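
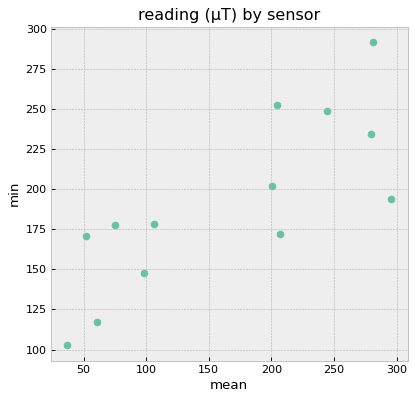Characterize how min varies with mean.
positive, strong

Points are positively correlated; strong (|r| ≈ 0.8).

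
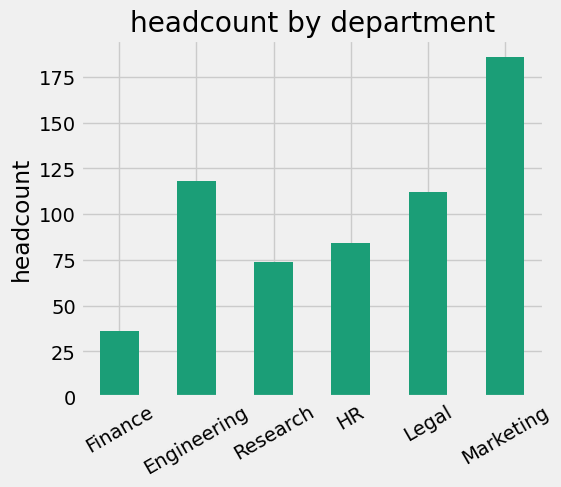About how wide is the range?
≈ 140

Max Marketing ≈ 180, min Finance ≈ 40; range ≈ 140.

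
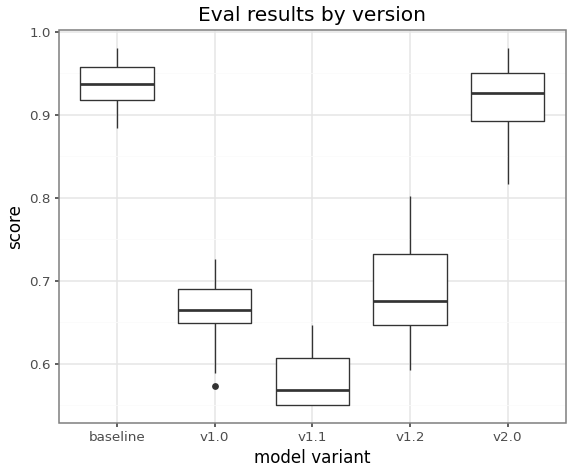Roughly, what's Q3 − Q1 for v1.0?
Q3 ≈ 0.70, Q1 ≈ 0.65; IQR ≈ 0.05.

≈ 0.05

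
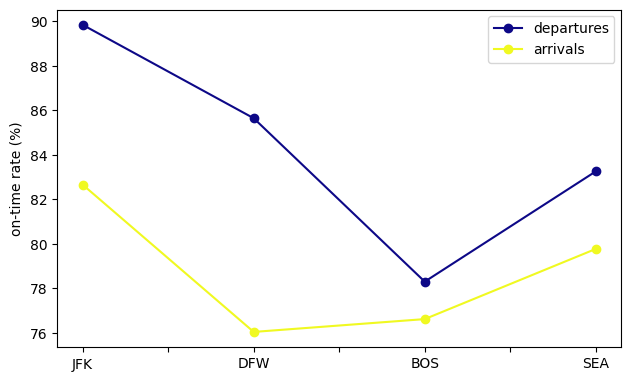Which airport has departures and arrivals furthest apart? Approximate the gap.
DFW, ≈ 10 %

DFW: departures ≈ 86, arrivals ≈ 76 → gap ≈ 10. Next-largest (JFK) is only ≈ 8.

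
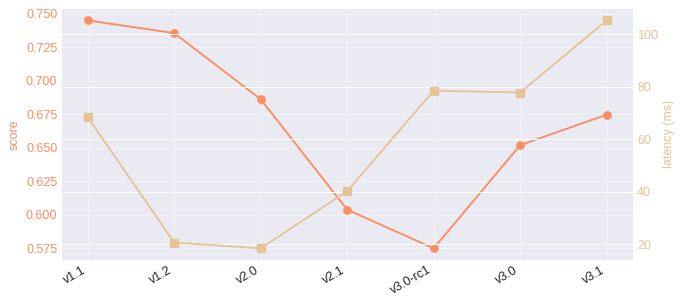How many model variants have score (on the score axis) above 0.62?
5

Above 0.62: v1.1, v1.2, v2.0, v3.0, v3.1.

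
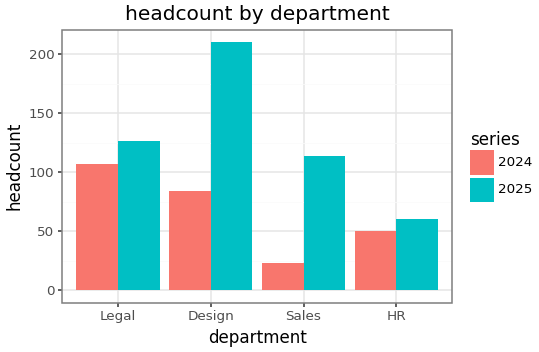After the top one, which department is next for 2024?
Design

Top 3 for 2024: Legal ≈ 100, Design ≈ 80, HR ≈ 40.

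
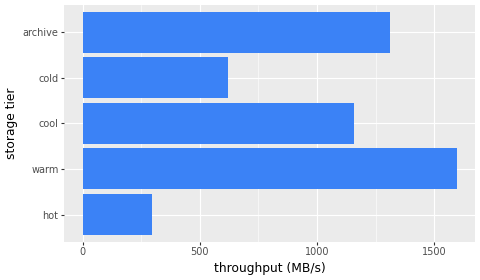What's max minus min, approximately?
Max warm ≈ 1600, min hot ≈ 200; range ≈ 1400.

≈ 1400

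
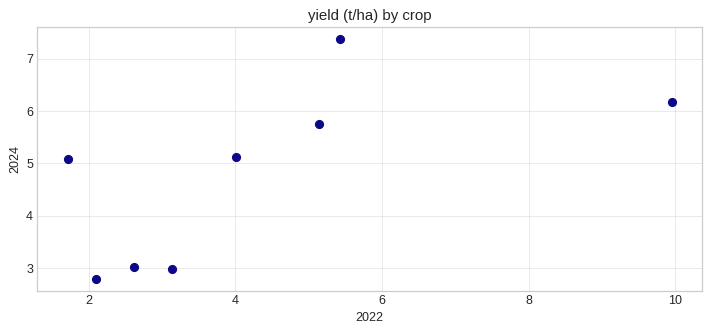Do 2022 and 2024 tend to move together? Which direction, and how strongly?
Points are positively correlated; moderate (|r| ≈ 0.6).

positive, moderate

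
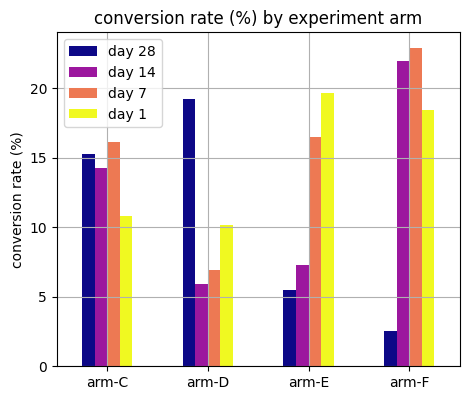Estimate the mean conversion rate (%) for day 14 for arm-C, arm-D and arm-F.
≈ 14

(14 + 6 + 22) / 3 ≈ 14.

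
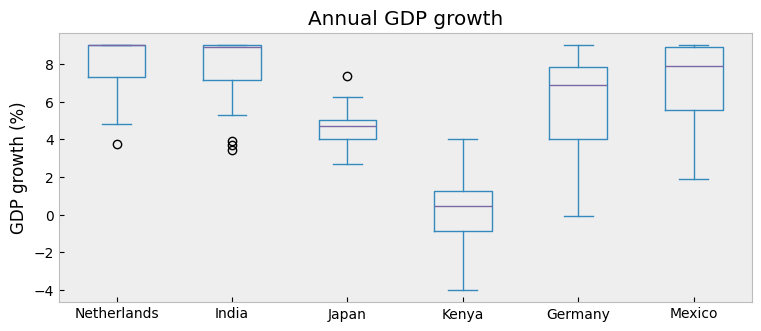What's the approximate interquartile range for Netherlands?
≈ 2

Q3 ≈ 9, Q1 ≈ 7; IQR ≈ 2.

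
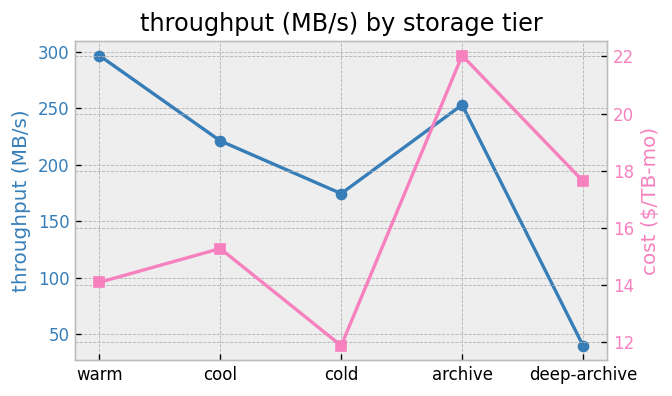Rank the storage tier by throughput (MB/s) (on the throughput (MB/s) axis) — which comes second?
archive

Top 3 (on the throughput (MB/s) axis): warm ≈ 300, archive ≈ 250, cool ≈ 225.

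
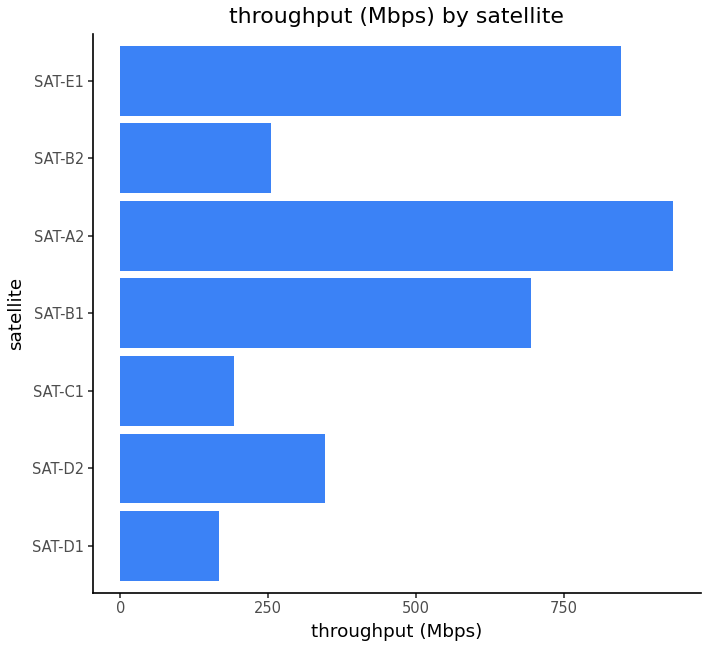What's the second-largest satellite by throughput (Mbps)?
Top 3: SAT-A2 ≈ 900, SAT-E1 ≈ 800, SAT-B1 ≈ 700.

SAT-E1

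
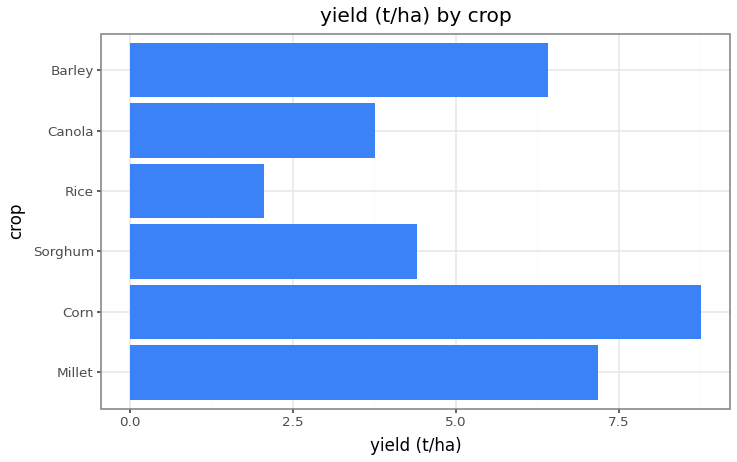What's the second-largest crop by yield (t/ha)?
Millet

Top 3: Corn ≈ 9, Millet ≈ 7, Barley ≈ 6.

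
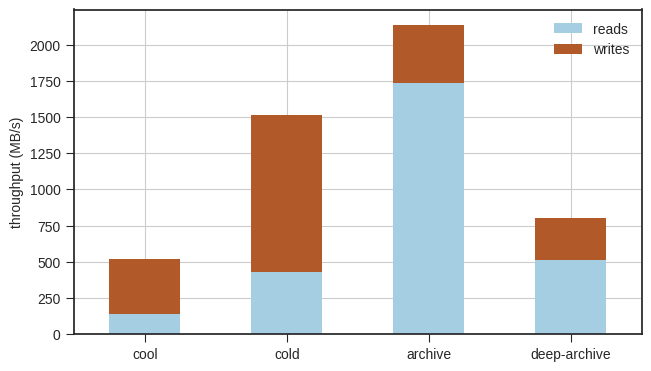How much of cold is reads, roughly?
reads top ≈ 400, bottom ≈ 0; segment ≈ 400.

≈ 400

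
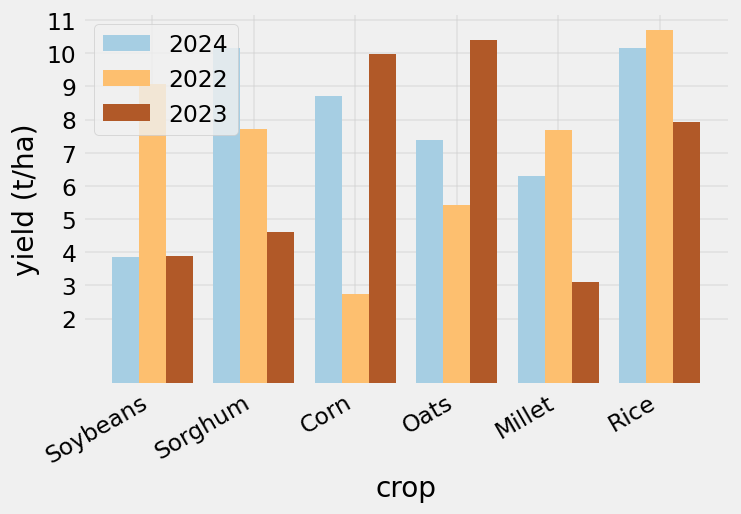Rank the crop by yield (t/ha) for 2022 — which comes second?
Top 3 for 2022: Rice ≈ 11, Soybeans ≈ 9, Sorghum ≈ 8.

Soybeans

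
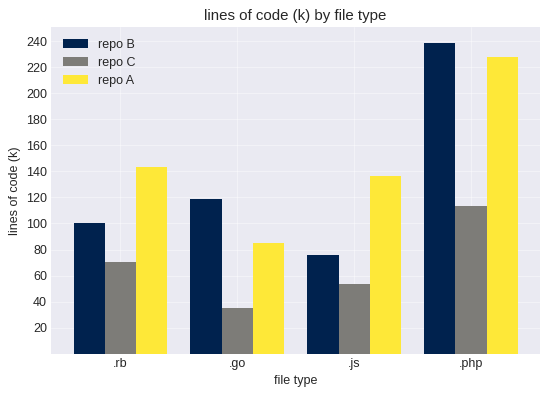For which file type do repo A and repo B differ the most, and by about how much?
.js: repo A ≈ 140, repo B ≈ 80 → gap ≈ 60. Next-largest (.rb) is only ≈ 40.

.js, ≈ 60 k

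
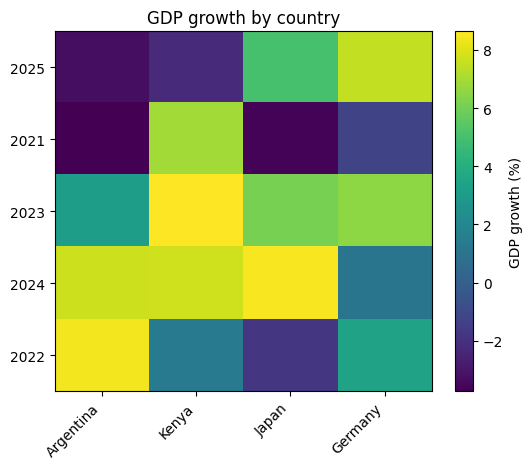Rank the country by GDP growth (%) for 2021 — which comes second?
Top 3 for 2021: Kenya ≈ 6, Germany ≈ -2, Japan ≈ -4.

Germany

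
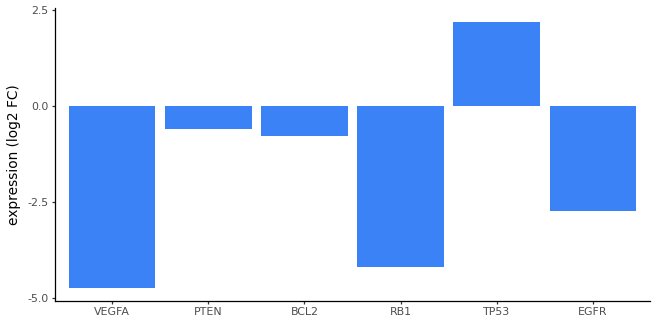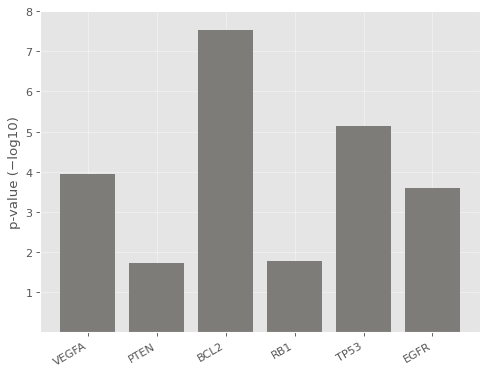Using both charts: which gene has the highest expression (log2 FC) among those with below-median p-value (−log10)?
Chart 2 median p-value (−log10) ≈ 4; below-median genes: PTEN, RB1, EGFR. Among those, PTEN has the highest expression (log2 FC) (≈ -0.5).

PTEN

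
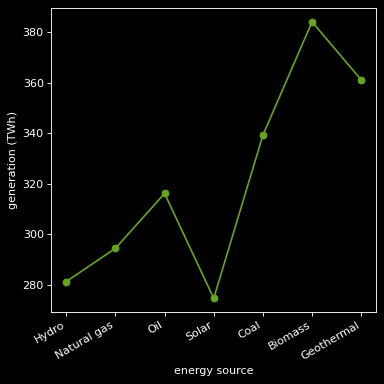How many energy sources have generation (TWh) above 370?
1

Above 370: Biomass.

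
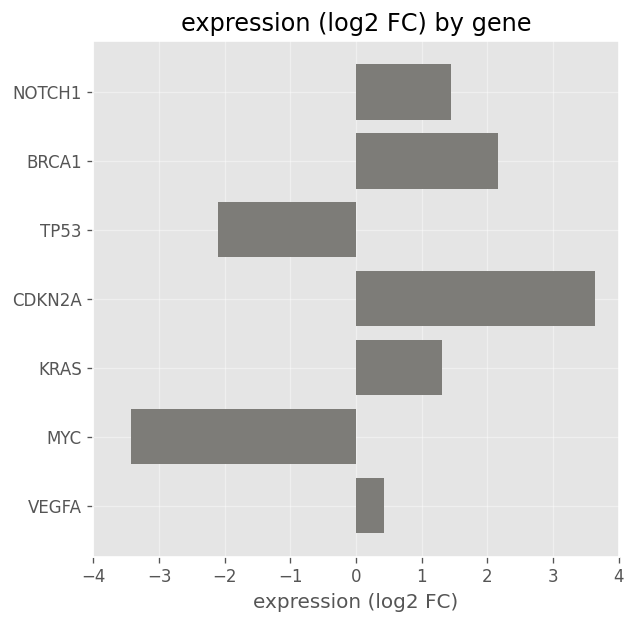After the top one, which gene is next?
Top 3: CDKN2A ≈ 4, BRCA1 ≈ 2, NOTCH1 ≈ 1.

BRCA1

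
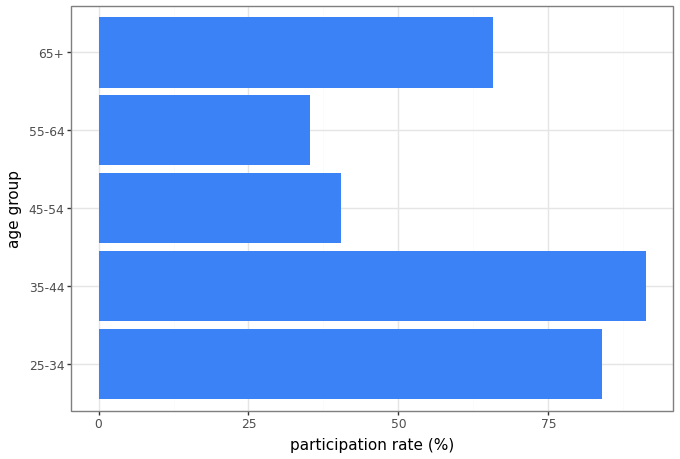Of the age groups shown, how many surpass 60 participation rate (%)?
3

Above 60: 25-34, 35-44, 65+.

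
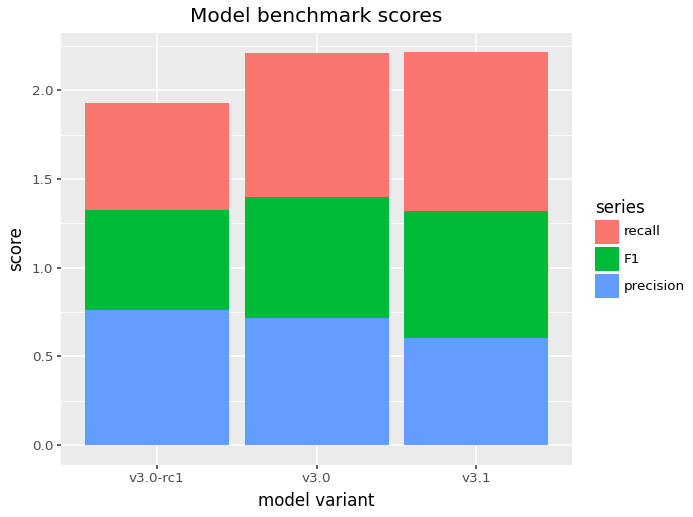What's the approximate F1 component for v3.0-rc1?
F1 top ≈ 1.4, bottom ≈ 0.8; segment ≈ 0.6.

≈ 0.6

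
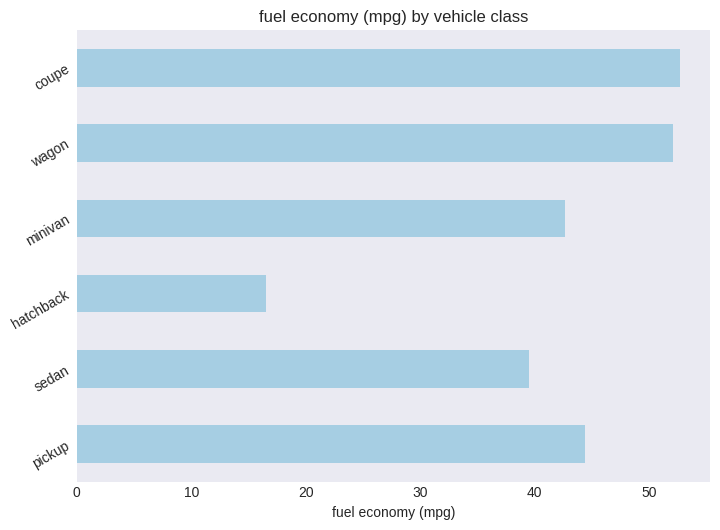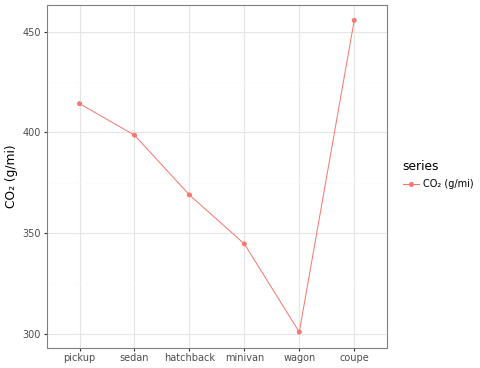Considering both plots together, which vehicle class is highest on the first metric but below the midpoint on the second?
Chart 2 median CO₂ (g/mi) ≈ 400; below-median vehicle classes: hatchback, minivan, wagon. Among those, wagon has the highest fuel economy (mpg) (≈ 50).

wagon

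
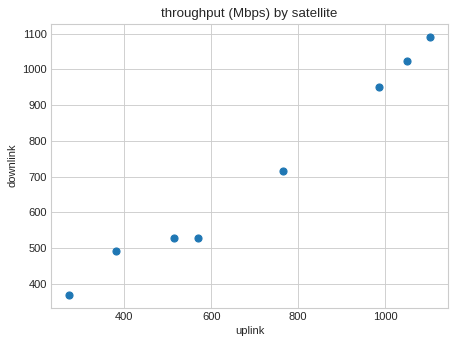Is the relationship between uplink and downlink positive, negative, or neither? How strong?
Points are positively correlated; strong (|r| ≈ 1.0).

positive, strong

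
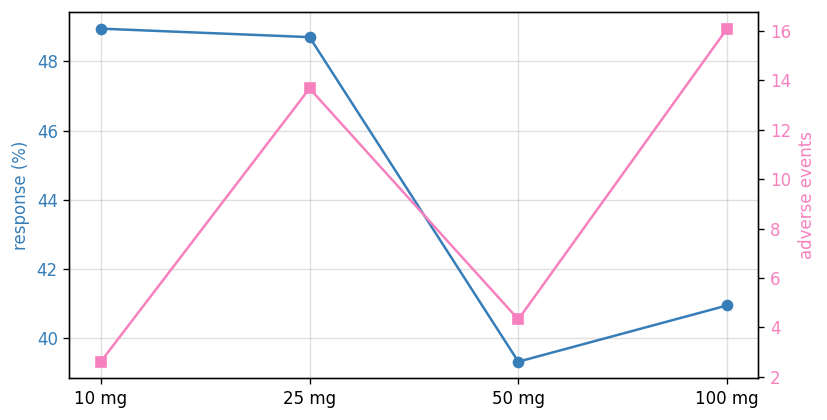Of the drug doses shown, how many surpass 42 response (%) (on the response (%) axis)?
2

Above 42: 10 mg, 25 mg.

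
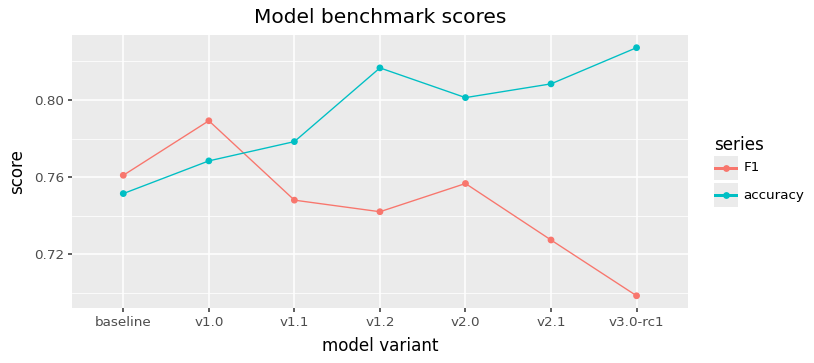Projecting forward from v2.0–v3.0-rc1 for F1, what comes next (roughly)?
≈ 0.67

Last three: 0.76, 0.72, 0.70 → slope ≈ -0.03/step → next ≈ 0.67.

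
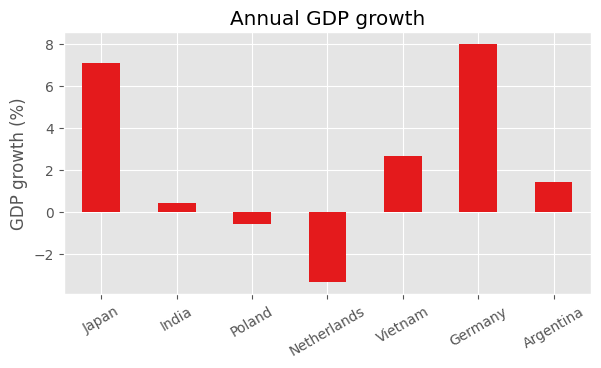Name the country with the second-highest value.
Japan

Top 3: Germany ≈ 8, Japan ≈ 7, Vietnam ≈ 3.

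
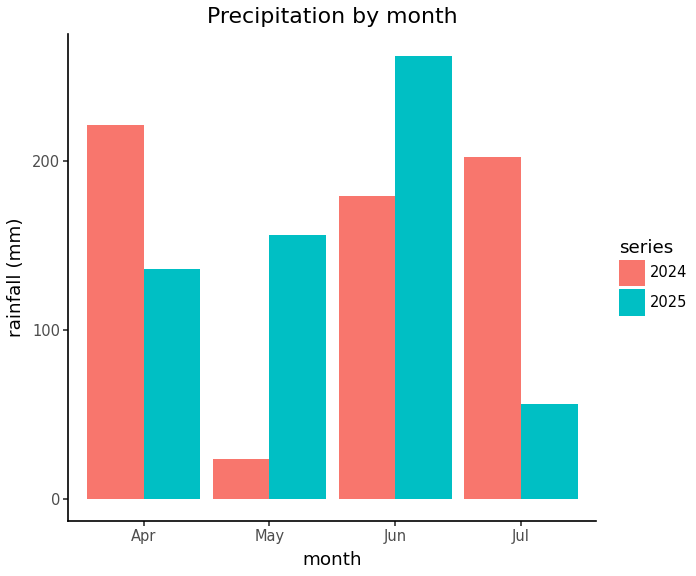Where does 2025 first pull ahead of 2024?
May

Apr: 2025 ≈ 125 vs 2024 ≈ 225 (not yet); May: 2025 ≈ 150 vs 2024 ≈ 25 (first crossover).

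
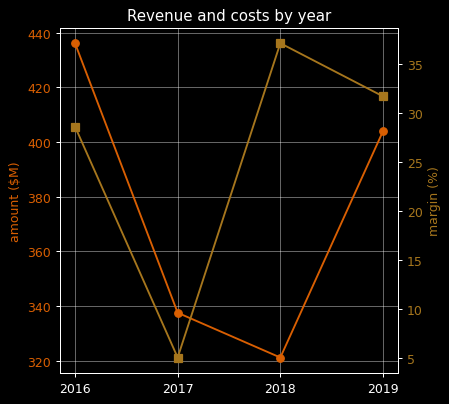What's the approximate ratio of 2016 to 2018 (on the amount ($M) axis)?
≈ 1.38×

2016 ≈ 440, 2018 ≈ 320; 440/320 ≈ 1.38.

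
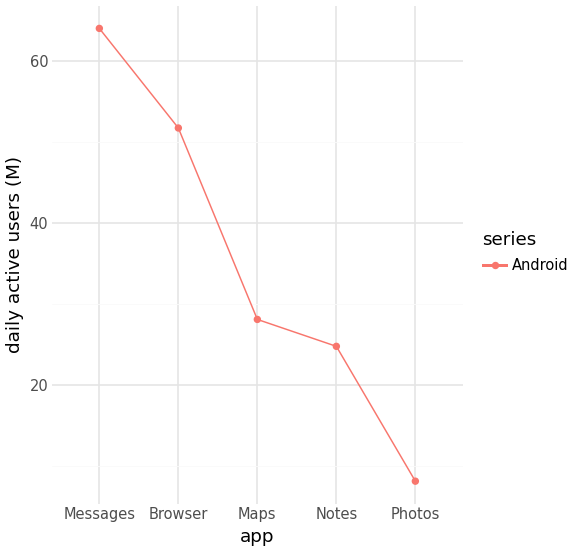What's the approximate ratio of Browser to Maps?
≈ 1.67×

Browser ≈ 50, Maps ≈ 30; 50/30 ≈ 1.67.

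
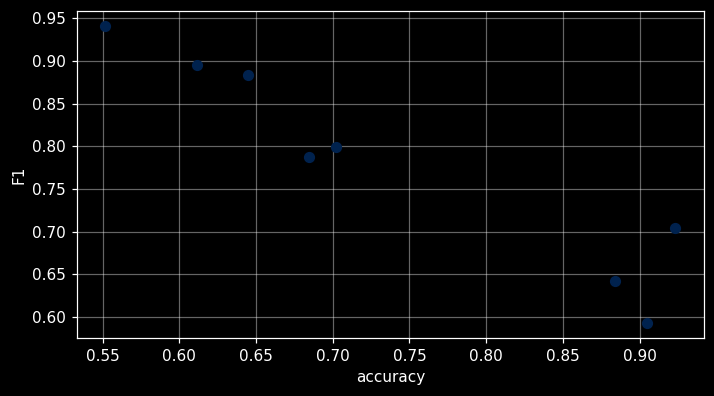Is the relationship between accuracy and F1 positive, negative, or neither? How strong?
Points are negatively correlated; strong (|r| ≈ 0.9).

negative, strong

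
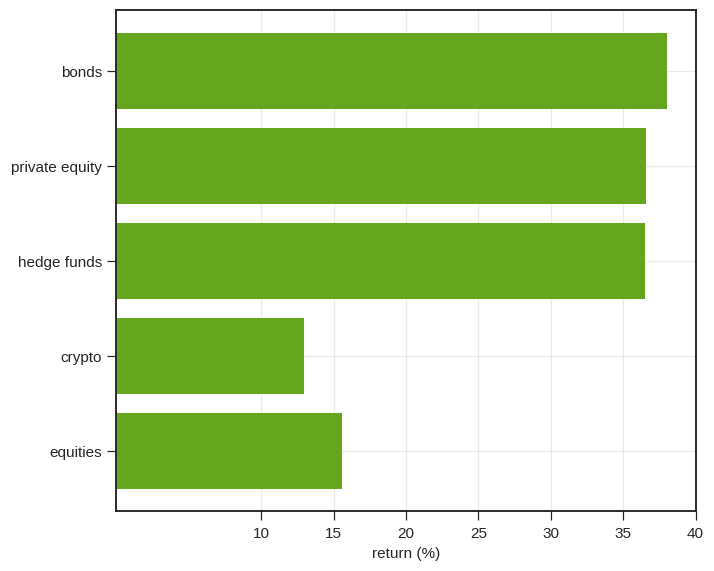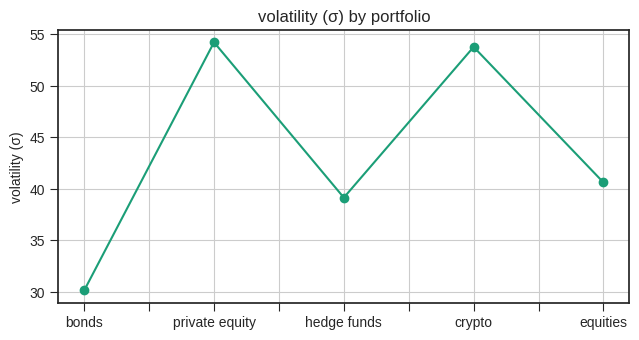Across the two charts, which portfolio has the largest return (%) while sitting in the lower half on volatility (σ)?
bonds

Chart 2 median volatility (σ) ≈ 40; below-median portfolios: bonds, hedge funds. Among those, bonds has the highest return (%) (≈ 40).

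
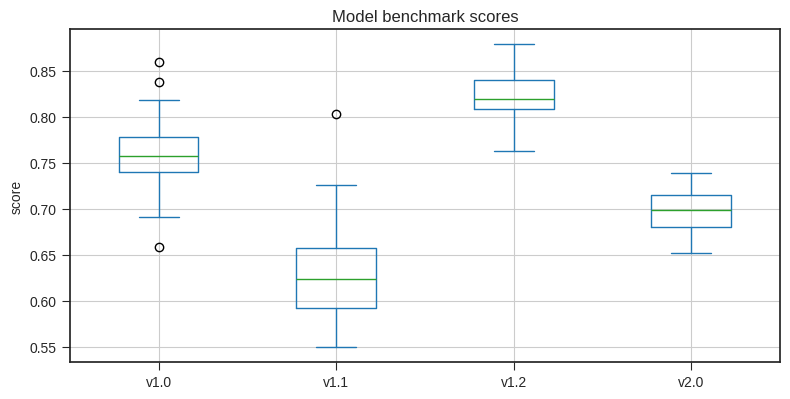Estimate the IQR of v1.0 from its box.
≈ 0.04

Q3 ≈ 0.78, Q1 ≈ 0.74; IQR ≈ 0.04.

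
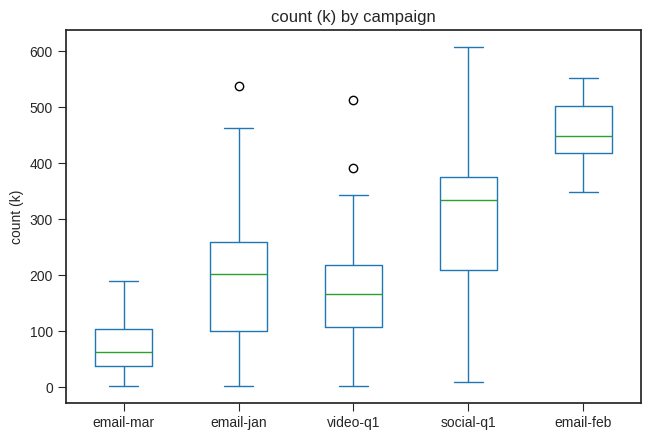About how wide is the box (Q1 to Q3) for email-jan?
≈ 150

Q3 ≈ 250, Q1 ≈ 100; IQR ≈ 150.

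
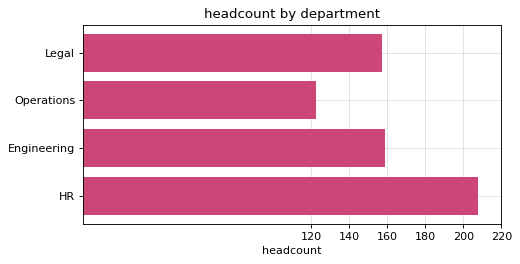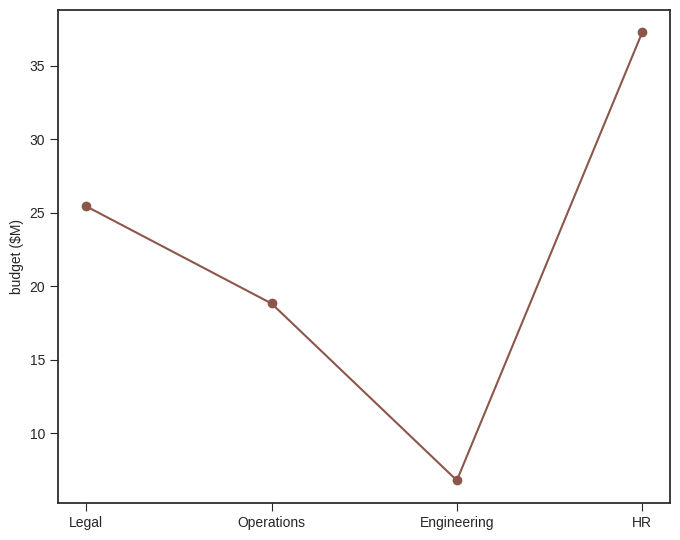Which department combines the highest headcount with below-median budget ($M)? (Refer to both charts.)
Engineering

Chart 2 median budget ($M) ≈ 20; below-median departments: Operations, Engineering. Among those, Engineering has the highest headcount (≈ 160).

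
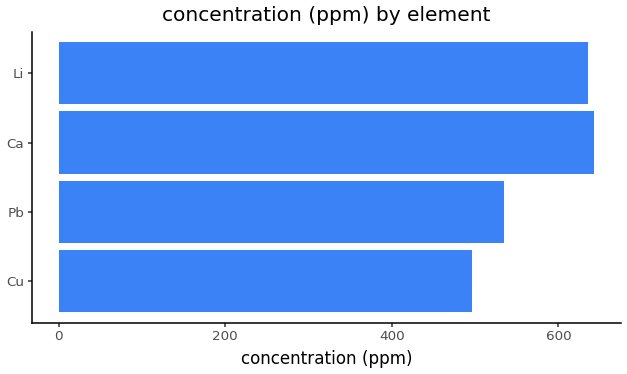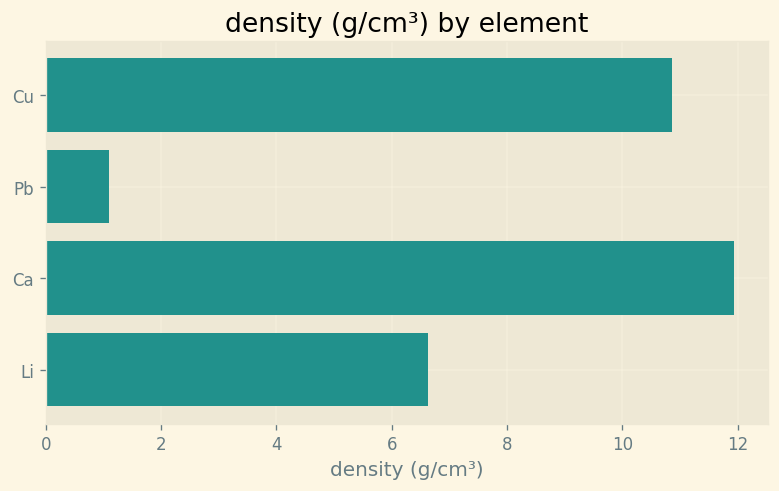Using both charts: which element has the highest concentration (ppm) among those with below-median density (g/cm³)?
Li

Chart 2 median density (g/cm³) ≈ 8; below-median elements: Pb, Li. Among those, Li has the highest concentration (ppm) (≈ 600).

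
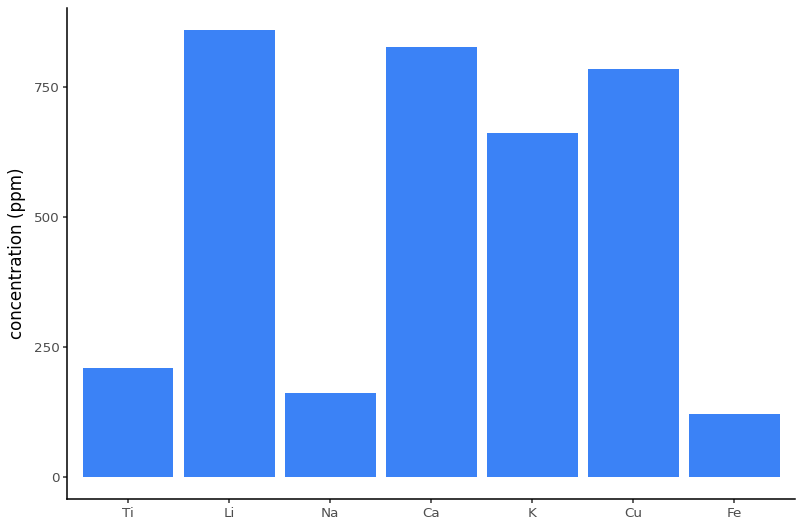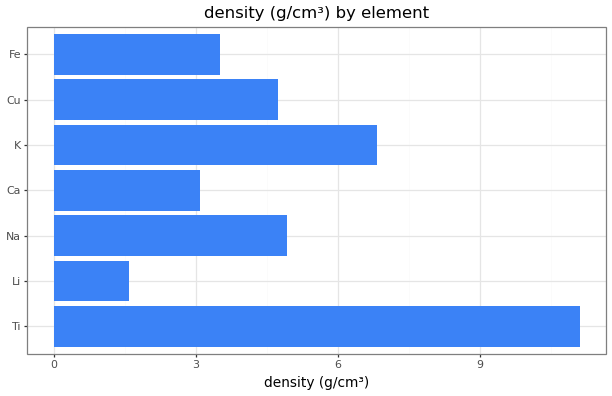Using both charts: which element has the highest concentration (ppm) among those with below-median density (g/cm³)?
Chart 2 median density (g/cm³) ≈ 4; below-median elements: Li, Ca, Fe. Among those, Li has the highest concentration (ppm) (≈ 900).

Li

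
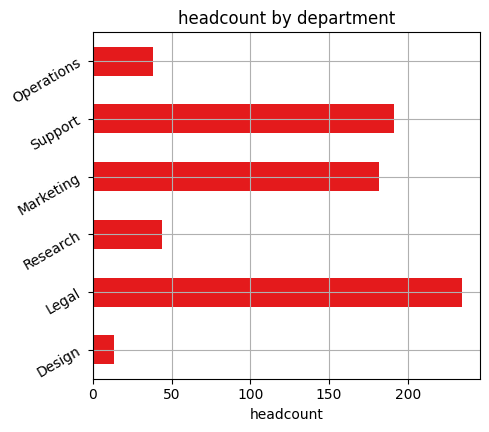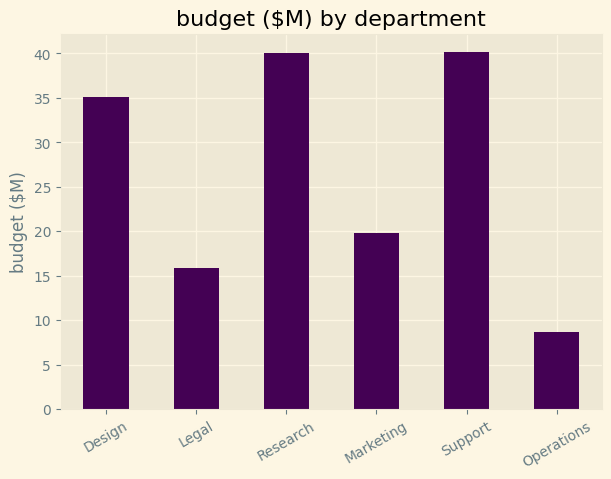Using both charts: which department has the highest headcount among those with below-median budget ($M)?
Chart 2 median budget ($M) ≈ 25; below-median departments: Legal, Marketing, Operations. Among those, Legal has the highest headcount (≈ 225).

Legal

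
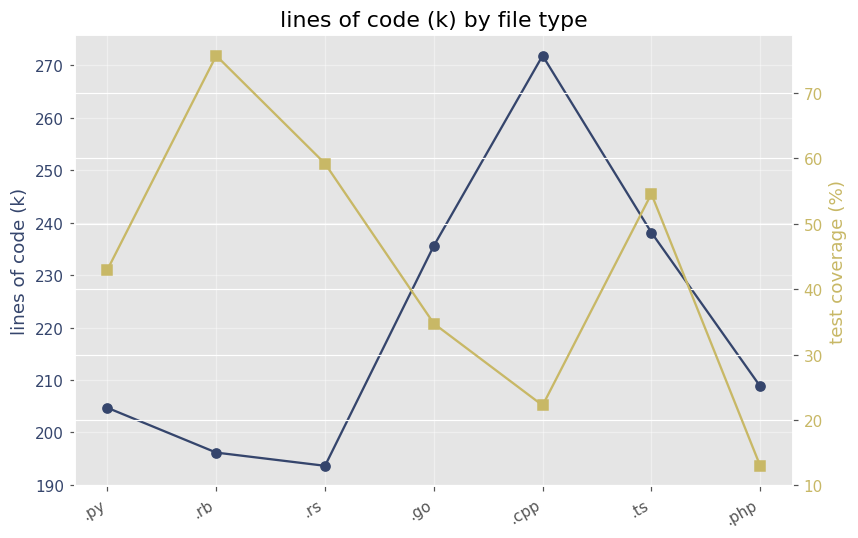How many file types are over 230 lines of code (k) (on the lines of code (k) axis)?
3

Above 230: .go, .cpp, .ts.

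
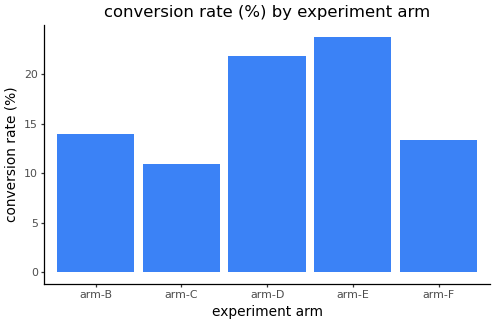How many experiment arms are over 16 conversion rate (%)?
2

Above 16: arm-D, arm-E.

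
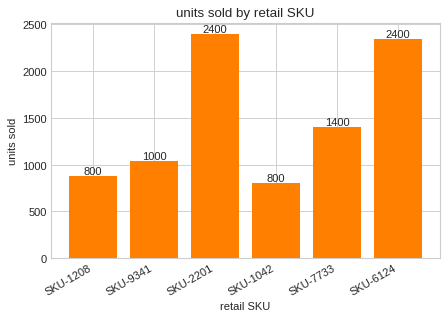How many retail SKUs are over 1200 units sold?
3

Above 1200: SKU-2201, SKU-7733, SKU-6124.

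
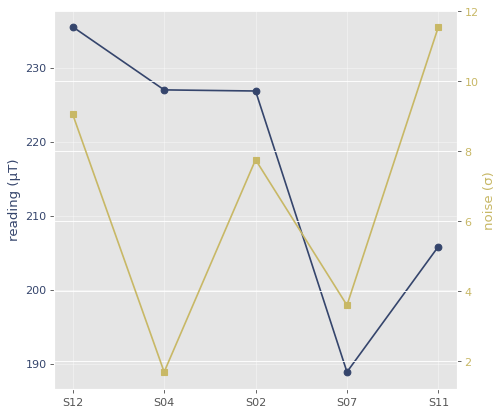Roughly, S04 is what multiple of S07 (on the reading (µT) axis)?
≈ 1.18×

S04 ≈ 225, S07 ≈ 190; 225/190 ≈ 1.18.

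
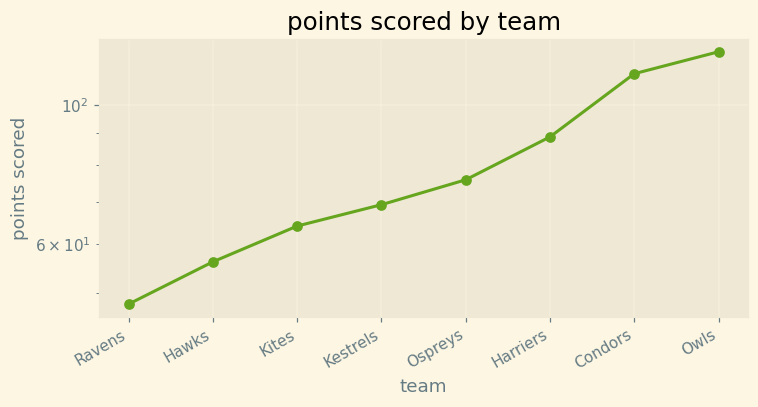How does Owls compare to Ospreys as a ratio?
Owls ≈ 120, Ospreys ≈ 80; 120/80 ≈ 1.5.

≈ 1.5×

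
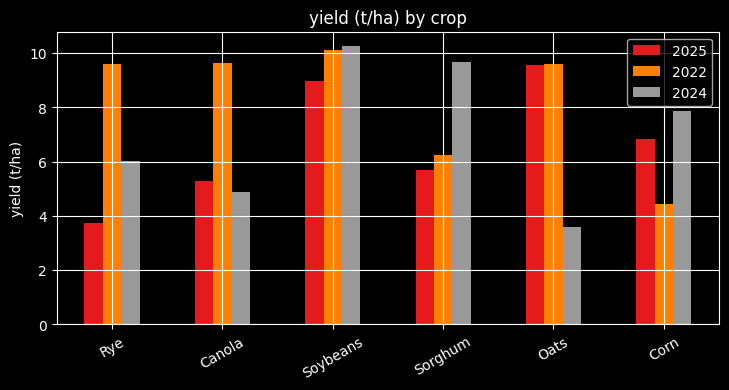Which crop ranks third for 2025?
Top 4 for 2025: Oats ≈ 10, Soybeans ≈ 9, Corn ≈ 7, Sorghum ≈ 6.

Corn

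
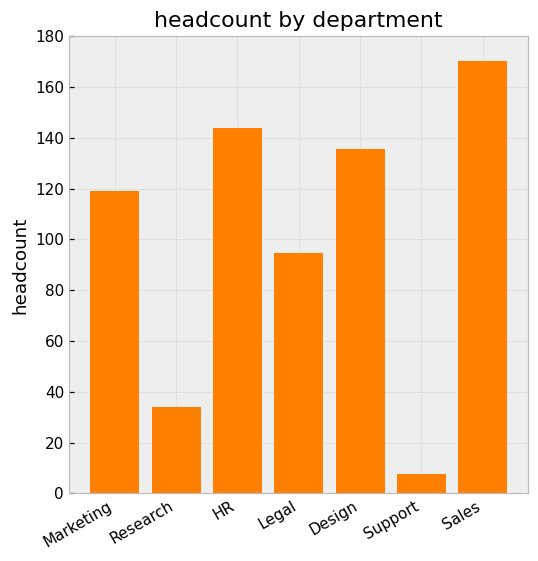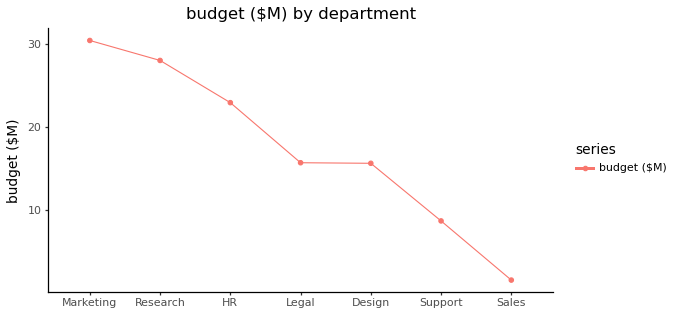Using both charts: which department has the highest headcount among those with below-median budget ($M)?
Chart 2 median budget ($M) ≈ 15; below-median departments: Design, Support, Sales. Among those, Sales has the highest headcount (≈ 180).

Sales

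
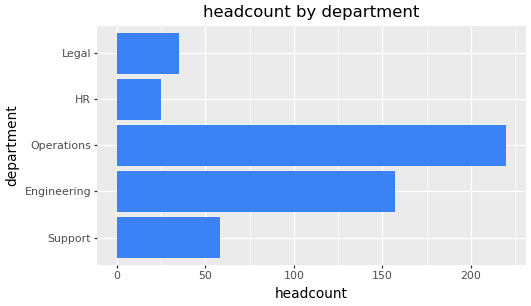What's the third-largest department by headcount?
Support

Top 4: Operations ≈ 220, Engineering ≈ 160, Support ≈ 60, Legal ≈ 40.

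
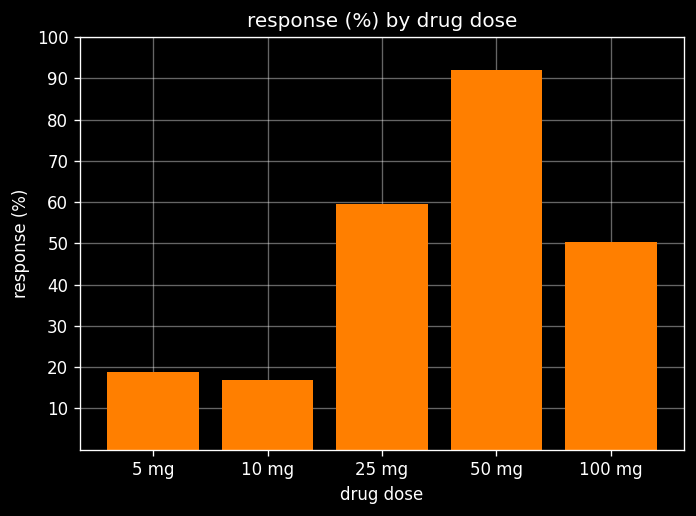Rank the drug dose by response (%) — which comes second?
25 mg

Top 3: 50 mg ≈ 90, 25 mg ≈ 60, 100 mg ≈ 50.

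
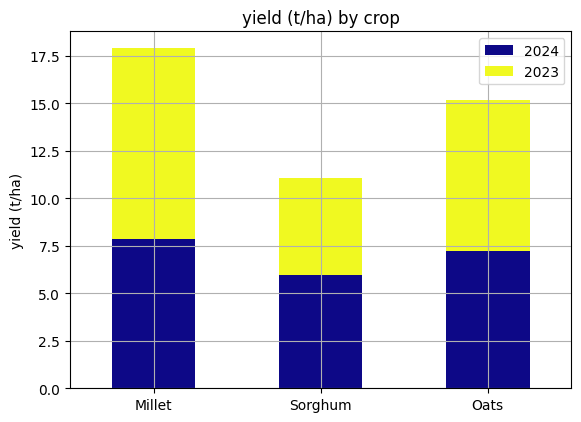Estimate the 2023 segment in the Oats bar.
≈ 8

2023 top ≈ 16, bottom ≈ 8; segment ≈ 8.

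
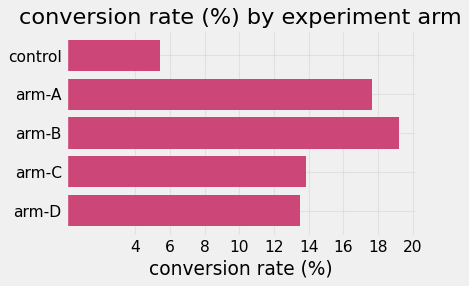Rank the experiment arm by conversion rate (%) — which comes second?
Top 3: arm-B ≈ 20, arm-A ≈ 18, arm-C ≈ 14.

arm-A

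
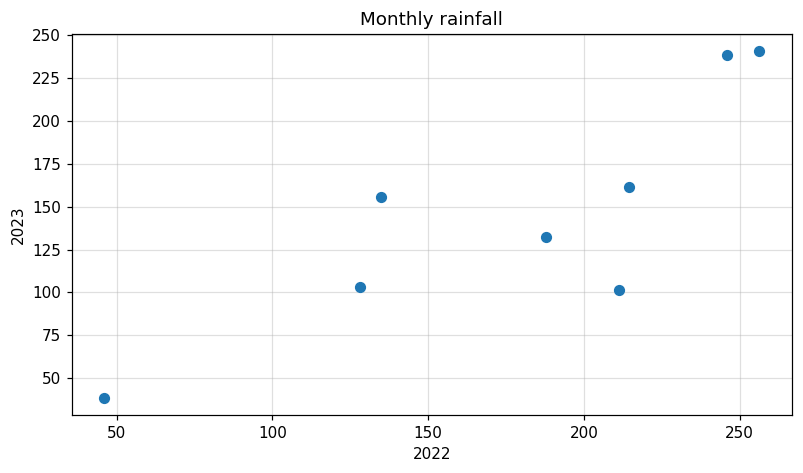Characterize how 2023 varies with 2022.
positive, strong

Points are positively correlated; strong (|r| ≈ 0.8).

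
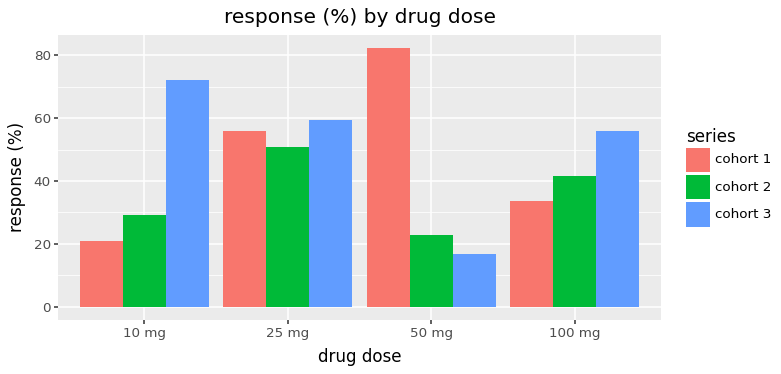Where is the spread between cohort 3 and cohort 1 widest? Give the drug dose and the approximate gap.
50 mg, ≈ 60 %

50 mg: cohort 3 ≈ 20, cohort 1 ≈ 80 → gap ≈ 60. Next-largest (10 mg) is only ≈ 50.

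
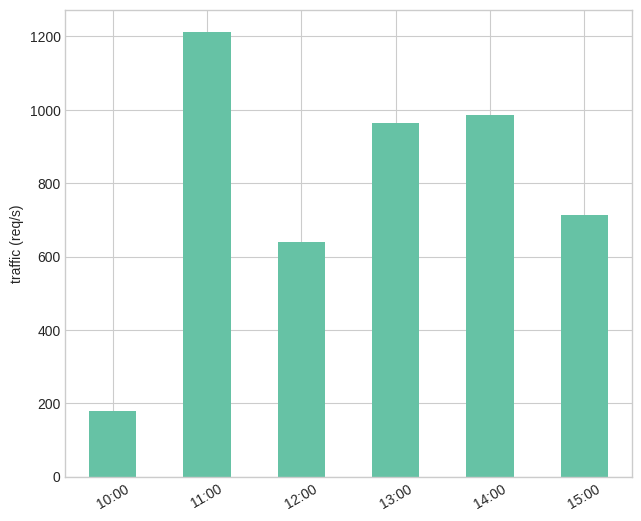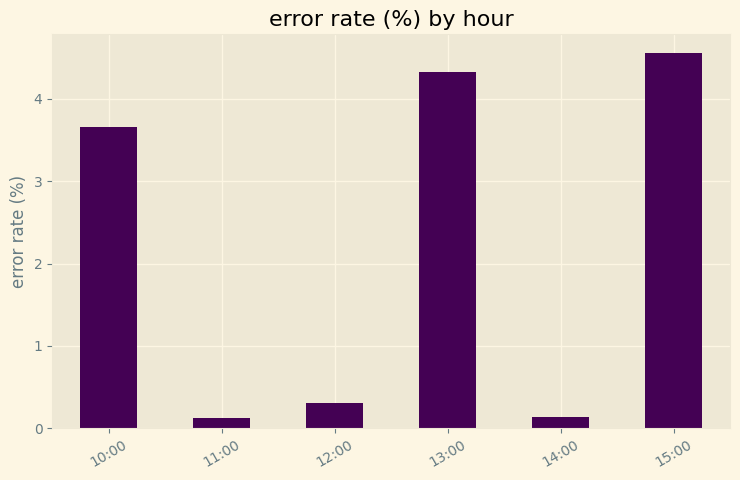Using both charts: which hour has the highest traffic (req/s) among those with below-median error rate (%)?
11:00

Chart 2 median error rate (%) ≈ 2; below-median hours: 11:00, 12:00, 14:00. Among those, 11:00 has the highest traffic (req/s) (≈ 1200).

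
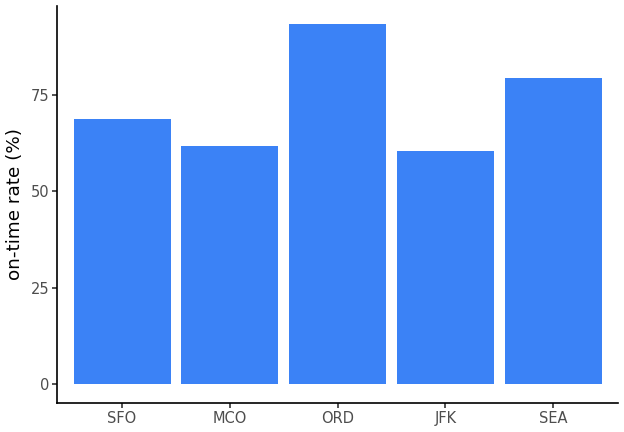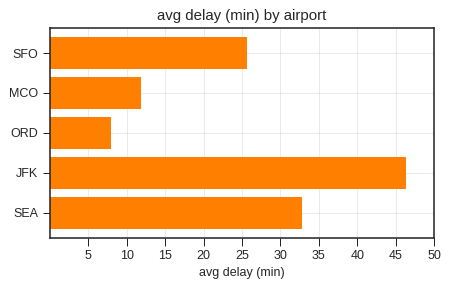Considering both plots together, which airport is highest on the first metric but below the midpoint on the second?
Chart 2 median avg delay (min) ≈ 25; below-median airports: MCO, ORD. Among those, ORD has the highest on-time rate (%) (≈ 90).

ORD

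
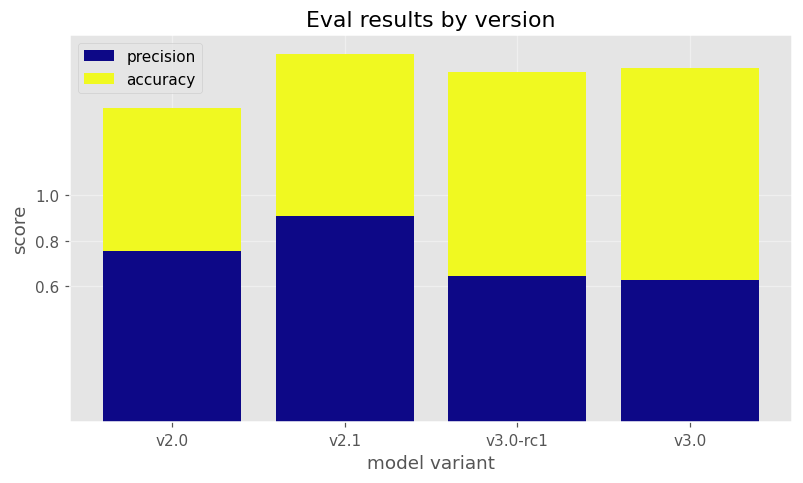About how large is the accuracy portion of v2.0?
≈ 0.6

accuracy top ≈ 1.4, bottom ≈ 0.8; segment ≈ 0.6.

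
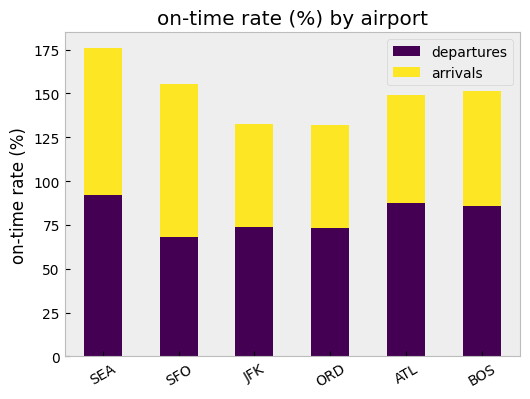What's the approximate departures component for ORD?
departures top ≈ 80, bottom ≈ 0; segment ≈ 80.

≈ 80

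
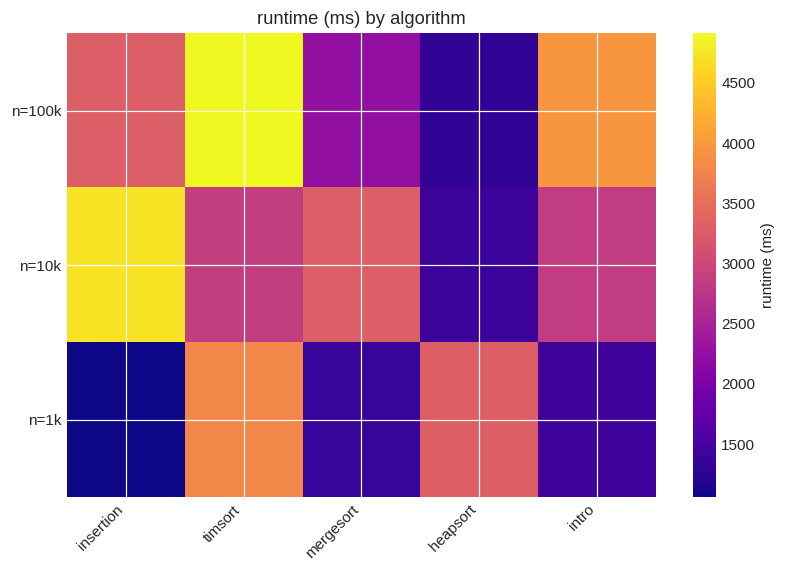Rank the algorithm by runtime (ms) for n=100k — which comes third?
insertion

Top 4 for n=100k: timsort ≈ 5000, intro ≈ 4000, insertion ≈ 3500, mergesort ≈ 2000.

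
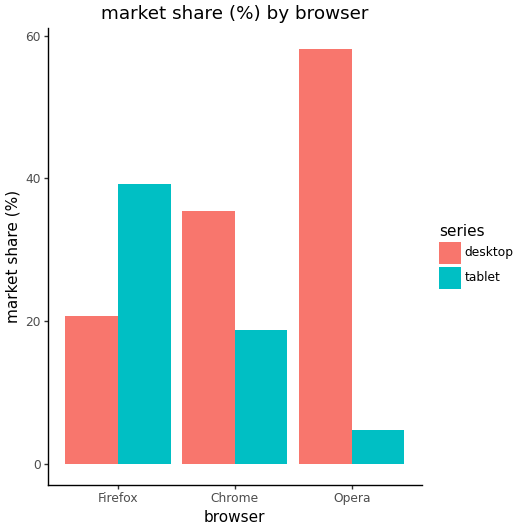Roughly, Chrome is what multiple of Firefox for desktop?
≈ 1.75×

Chrome ≈ 35, Firefox ≈ 20; 35/20 ≈ 1.75.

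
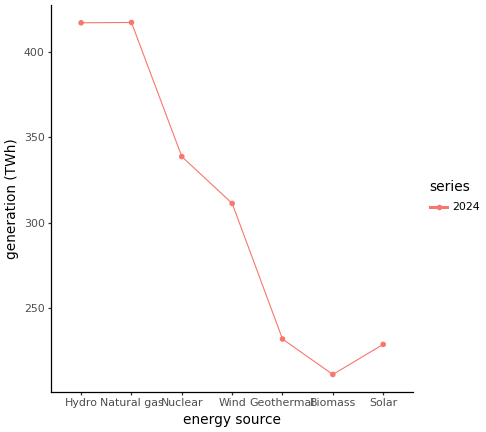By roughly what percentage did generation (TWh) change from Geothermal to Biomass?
Geothermal ≈ 240, Biomass ≈ 220; (220 − 240) / 240 ≈ -8.3%.

≈ -8.3%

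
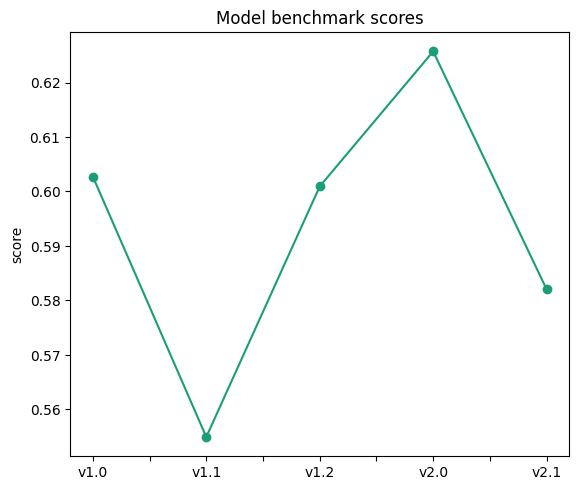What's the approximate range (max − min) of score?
≈ 0.08

Max v2.0 ≈ 0.63, min v1.1 ≈ 0.55; range ≈ 0.08.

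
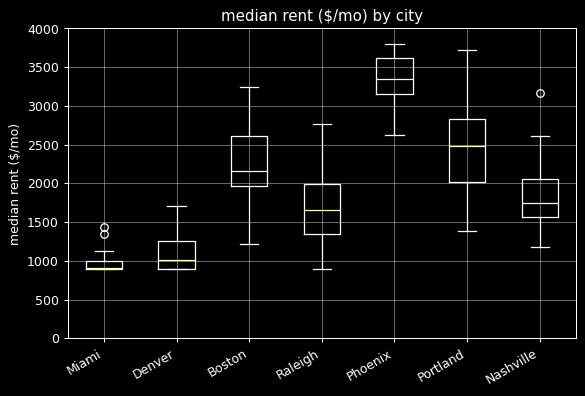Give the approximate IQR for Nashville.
≈ 500

Q3 ≈ 2000, Q1 ≈ 1500; IQR ≈ 500.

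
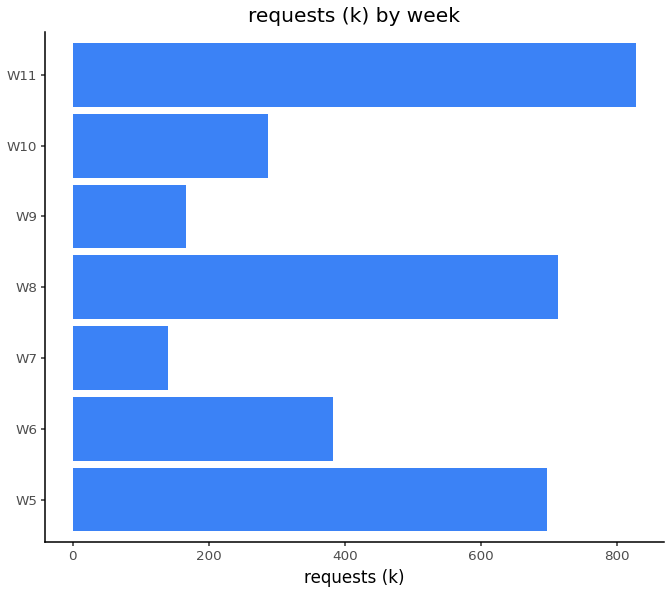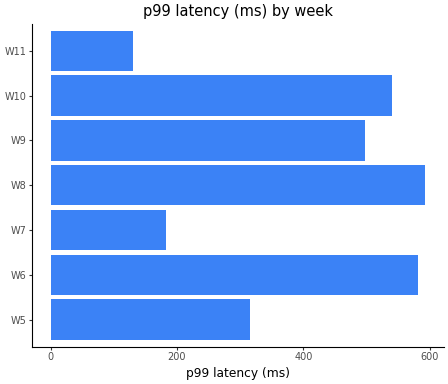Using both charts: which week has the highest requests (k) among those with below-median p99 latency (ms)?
W11

Chart 2 median p99 latency (ms) ≈ 500; below-median weeks: W5, W7, W11. Among those, W11 has the highest requests (k) (≈ 800).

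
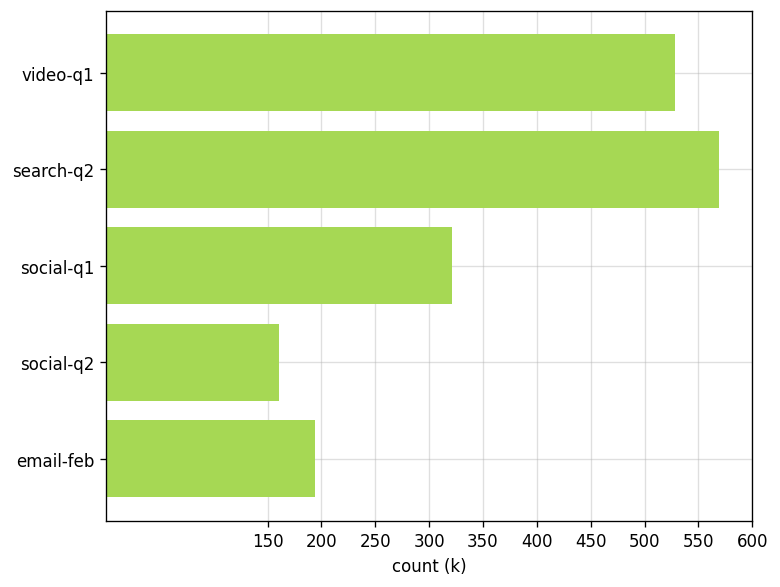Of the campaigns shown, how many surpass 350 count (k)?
Above 350: video-q1, search-q2.

2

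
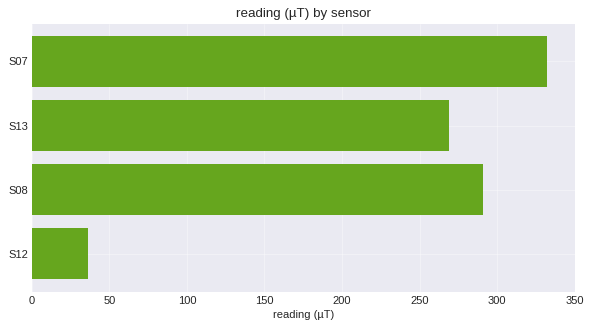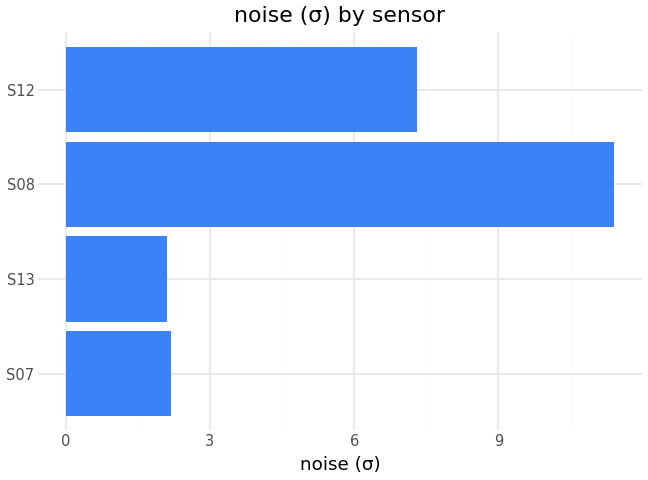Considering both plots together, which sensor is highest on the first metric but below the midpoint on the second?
S07

Chart 2 median noise (σ) ≈ 4; below-median sensors: S07, S13. Among those, S07 has the highest reading (µT) (≈ 350).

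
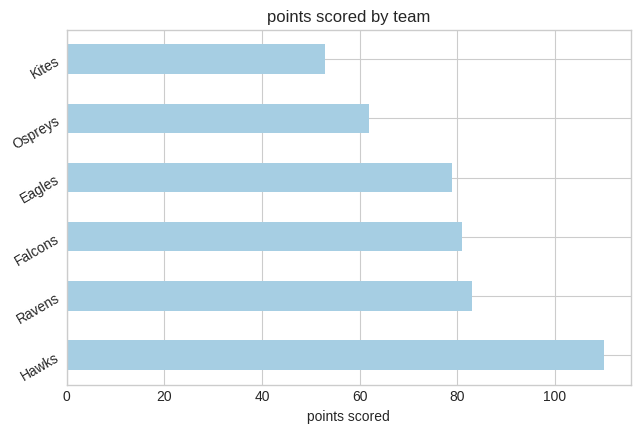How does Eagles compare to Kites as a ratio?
Eagles ≈ 80, Kites ≈ 50; 80/50 ≈ 1.6.

≈ 1.6×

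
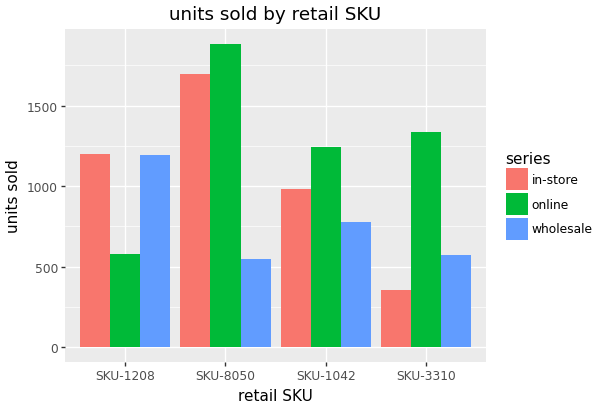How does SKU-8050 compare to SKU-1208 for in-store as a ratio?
SKU-8050 ≈ 1600, SKU-1208 ≈ 1200; 1600/1200 ≈ 1.33.

≈ 1.33×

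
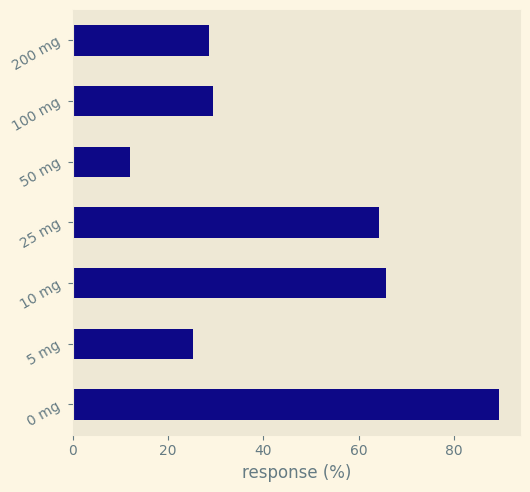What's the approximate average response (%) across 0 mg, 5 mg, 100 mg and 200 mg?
≈ 45

(90 + 30 + 30 + 30) / 4 ≈ 45.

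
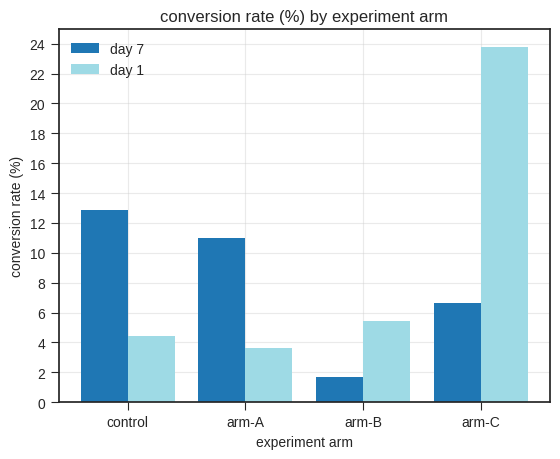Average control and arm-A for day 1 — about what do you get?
≈ 4

(4 + 4) / 2 ≈ 4.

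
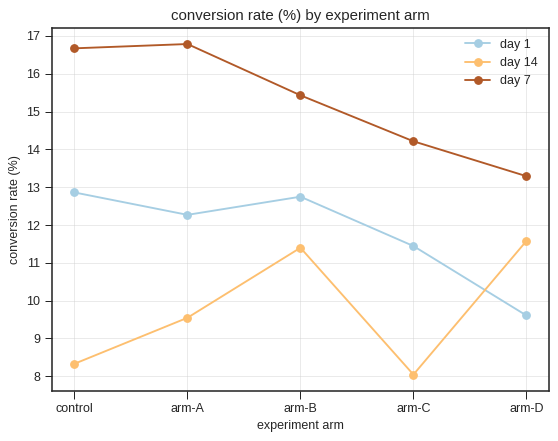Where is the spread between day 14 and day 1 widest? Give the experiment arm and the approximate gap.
control, ≈ 5 %

control: day 14 ≈ 8, day 1 ≈ 13 → gap ≈ 5. Next-largest (arm-C) is only ≈ 3.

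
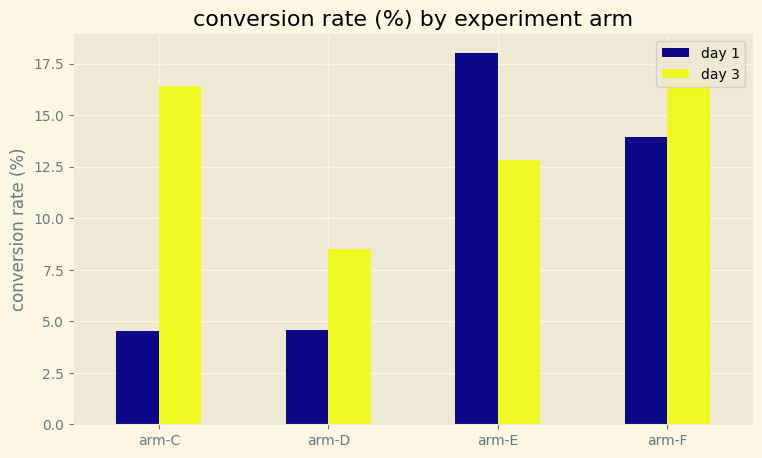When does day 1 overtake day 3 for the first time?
arm-E

arm-D: day 1 ≈ 4 vs day 3 ≈ 8 (not yet); arm-E: day 1 ≈ 18 vs day 3 ≈ 12 (first crossover).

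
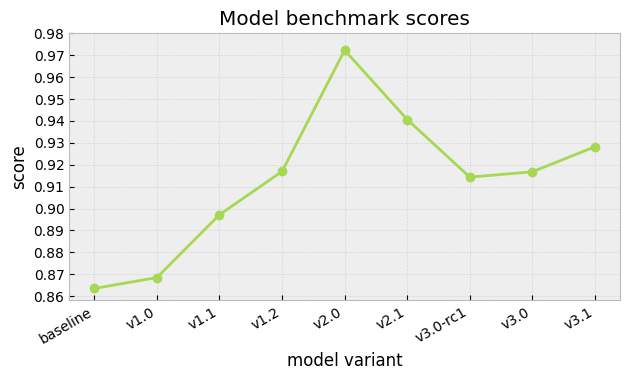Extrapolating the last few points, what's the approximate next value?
≈ 0.94

Last three: 0.91, 0.92, 0.93 → slope ≈ 0.01/step → next ≈ 0.94.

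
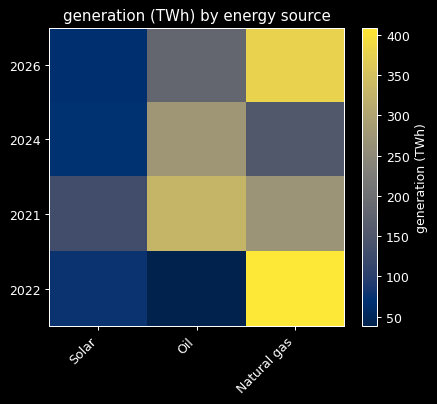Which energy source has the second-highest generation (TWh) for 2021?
Top 3 for 2021: Oil ≈ 350, Natural gas ≈ 250, Solar ≈ 150.

Natural gas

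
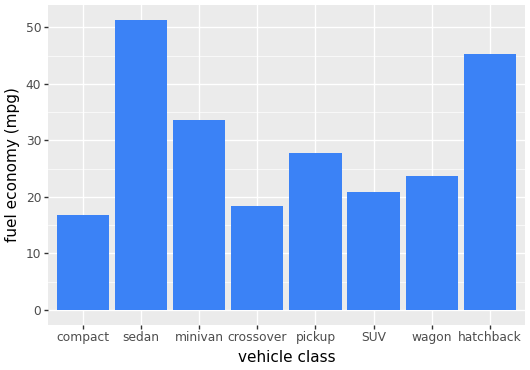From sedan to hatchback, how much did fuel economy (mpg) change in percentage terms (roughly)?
sedan ≈ 50, hatchback ≈ 45; (45 − 50) / 50 ≈ -10%.

≈ -10%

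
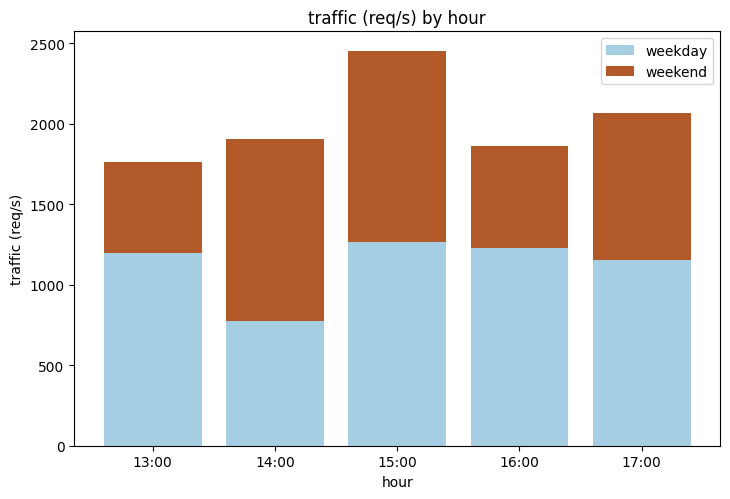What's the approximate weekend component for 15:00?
≈ 1000

weekend top ≈ 2500, bottom ≈ 1500; segment ≈ 1000.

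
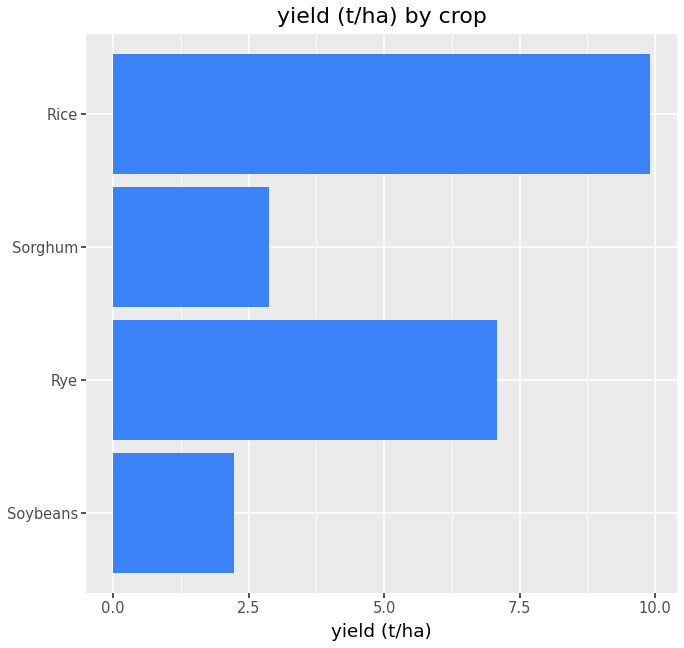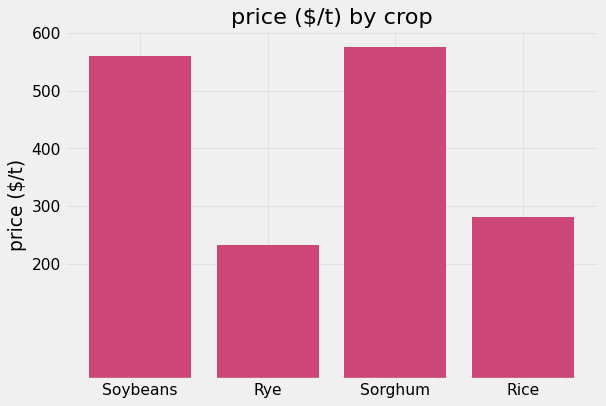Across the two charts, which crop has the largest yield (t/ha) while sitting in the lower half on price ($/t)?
Chart 2 median price ($/t) ≈ 400; below-median crops: Rye, Rice. Among those, Rice has the highest yield (t/ha) (≈ 10).

Rice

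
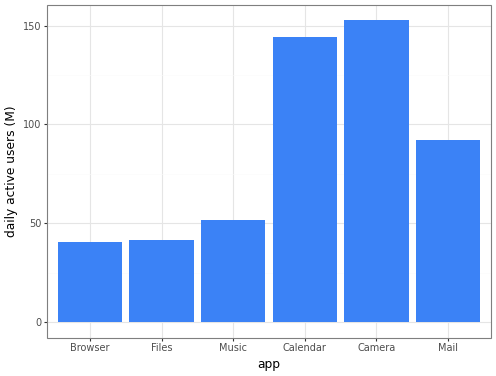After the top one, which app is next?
Top 3: Camera ≈ 160, Calendar ≈ 140, Mail ≈ 100.

Calendar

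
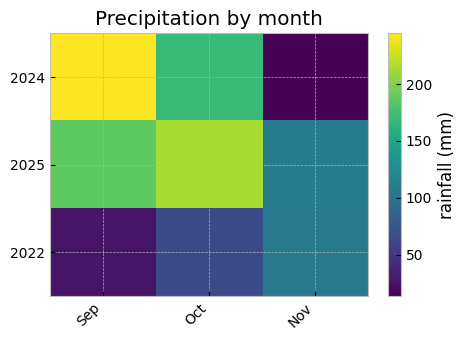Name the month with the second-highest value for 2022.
Oct

Top 3 for 2022: Nov ≈ 100, Oct ≈ 60, Sep ≈ 20.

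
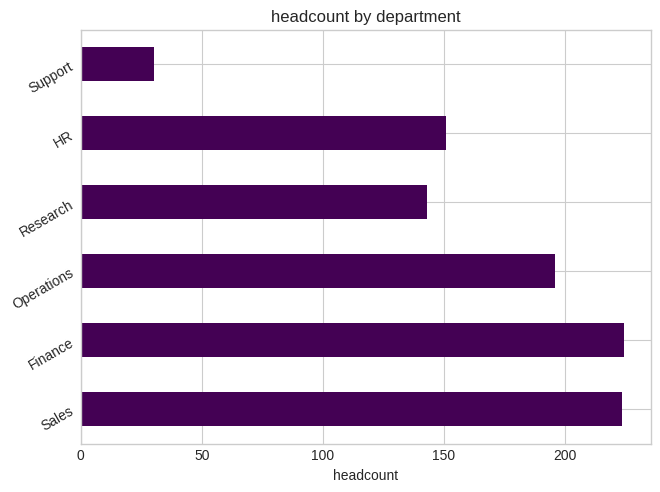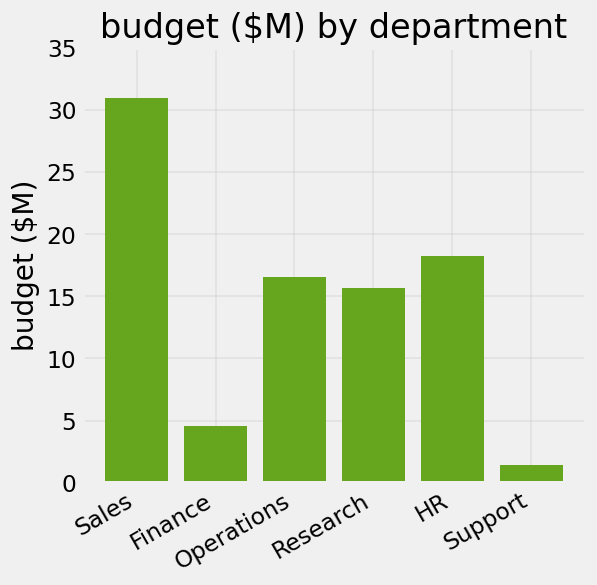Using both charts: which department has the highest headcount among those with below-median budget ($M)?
Finance

Chart 2 median budget ($M) ≈ 15; below-median departments: Finance, Research, Support. Among those, Finance has the highest headcount (≈ 225).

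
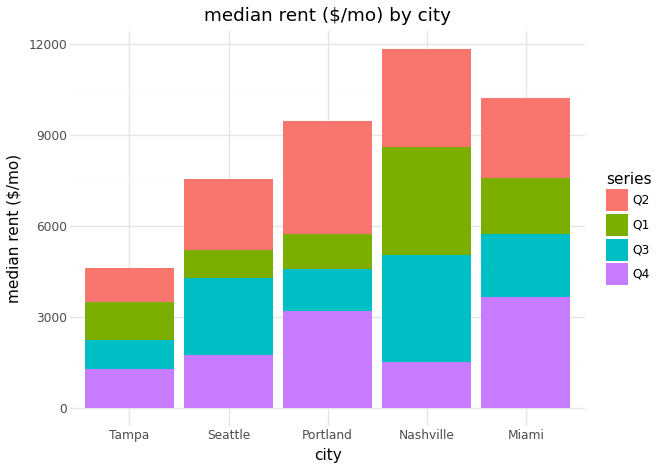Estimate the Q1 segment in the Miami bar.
Q1 top ≈ 8000, bottom ≈ 6000; segment ≈ 2000.

≈ 2000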